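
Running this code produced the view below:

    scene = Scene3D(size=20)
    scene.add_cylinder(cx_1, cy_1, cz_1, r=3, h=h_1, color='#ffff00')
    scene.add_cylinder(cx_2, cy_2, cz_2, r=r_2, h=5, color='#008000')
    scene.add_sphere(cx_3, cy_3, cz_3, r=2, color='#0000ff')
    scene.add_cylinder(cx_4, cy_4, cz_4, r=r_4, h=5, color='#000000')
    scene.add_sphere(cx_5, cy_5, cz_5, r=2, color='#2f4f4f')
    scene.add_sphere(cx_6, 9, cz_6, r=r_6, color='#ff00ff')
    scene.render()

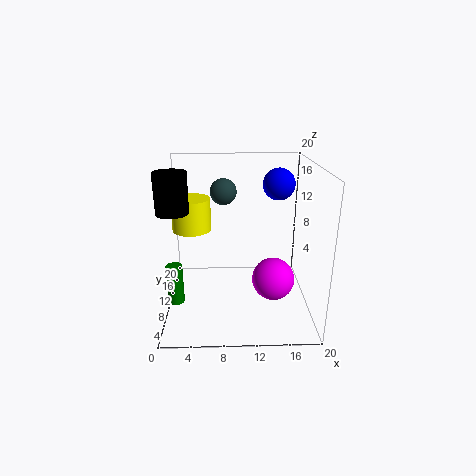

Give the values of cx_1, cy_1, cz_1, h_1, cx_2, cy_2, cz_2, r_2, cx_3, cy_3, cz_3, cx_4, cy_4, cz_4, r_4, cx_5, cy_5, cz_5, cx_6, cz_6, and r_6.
cx_1 = 3
cy_1 = 16
cz_1 = 9
h_1 = 5
cx_2 = 2
cy_2 = 4
cz_2 = 4
r_2 = 1
cx_3 = 15
cy_3 = 8
cz_3 = 18
cx_4 = 2
cy_4 = 6
cz_4 = 15
r_4 = 2
cx_5 = 8
cy_5 = 16
cz_5 = 15
cx_6 = 15
cz_6 = 4
r_6 = 3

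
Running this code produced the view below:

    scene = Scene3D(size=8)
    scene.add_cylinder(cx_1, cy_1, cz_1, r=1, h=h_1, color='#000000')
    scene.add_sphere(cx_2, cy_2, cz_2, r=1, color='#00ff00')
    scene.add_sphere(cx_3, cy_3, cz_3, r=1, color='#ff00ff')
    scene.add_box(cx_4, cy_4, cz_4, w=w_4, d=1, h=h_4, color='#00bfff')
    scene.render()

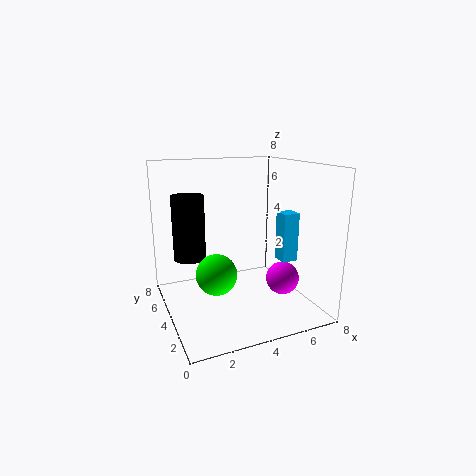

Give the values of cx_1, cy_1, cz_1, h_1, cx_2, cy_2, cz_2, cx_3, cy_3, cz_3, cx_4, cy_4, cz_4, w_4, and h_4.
cx_1 = 2, cy_1 = 7, cz_1 = 2, h_1 = 4, cx_2 = 2, cy_2 = 2, cz_2 = 3, cx_3 = 7, cy_3 = 4, cz_3 = 1, cx_4 = 7, cy_4 = 4, cz_4 = 2, w_4 = 1, h_4 = 3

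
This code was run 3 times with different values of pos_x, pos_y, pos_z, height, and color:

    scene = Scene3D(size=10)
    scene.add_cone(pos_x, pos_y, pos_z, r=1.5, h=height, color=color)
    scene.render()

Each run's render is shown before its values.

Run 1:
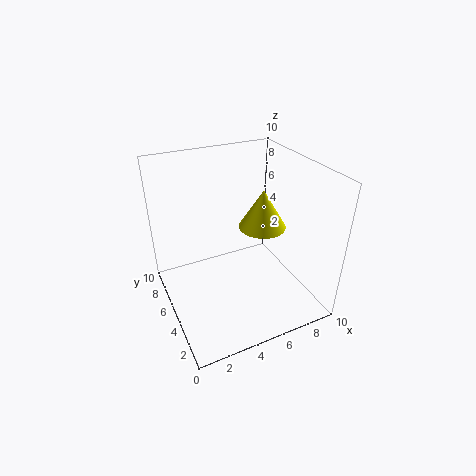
pos_x = 6
pos_y = 3.5
pos_z = 6.5
height = 2.5
color = 'yellow'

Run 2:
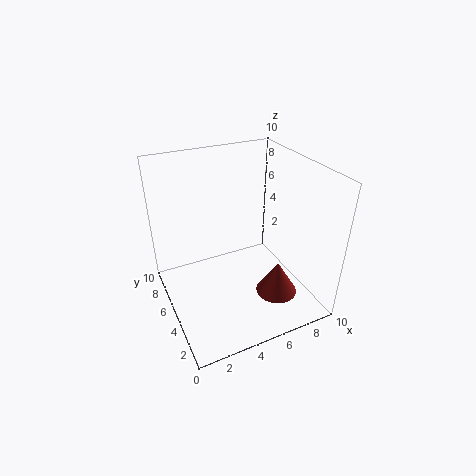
pos_x = 7.5
pos_y = 3.5
pos_z = 0.5
height = 2.5
color = 'brown'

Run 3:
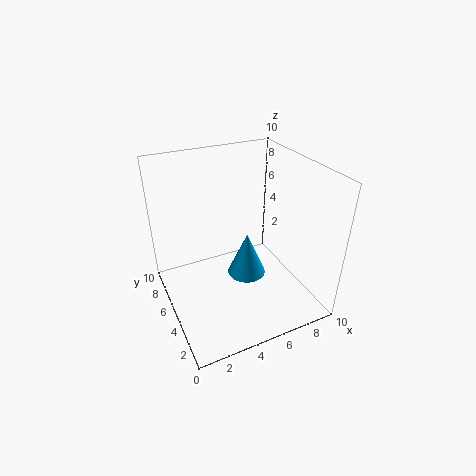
pos_x = 6.5
pos_y = 6.5
pos_z = 0.5
height = 3.5
color = 'deepskyblue'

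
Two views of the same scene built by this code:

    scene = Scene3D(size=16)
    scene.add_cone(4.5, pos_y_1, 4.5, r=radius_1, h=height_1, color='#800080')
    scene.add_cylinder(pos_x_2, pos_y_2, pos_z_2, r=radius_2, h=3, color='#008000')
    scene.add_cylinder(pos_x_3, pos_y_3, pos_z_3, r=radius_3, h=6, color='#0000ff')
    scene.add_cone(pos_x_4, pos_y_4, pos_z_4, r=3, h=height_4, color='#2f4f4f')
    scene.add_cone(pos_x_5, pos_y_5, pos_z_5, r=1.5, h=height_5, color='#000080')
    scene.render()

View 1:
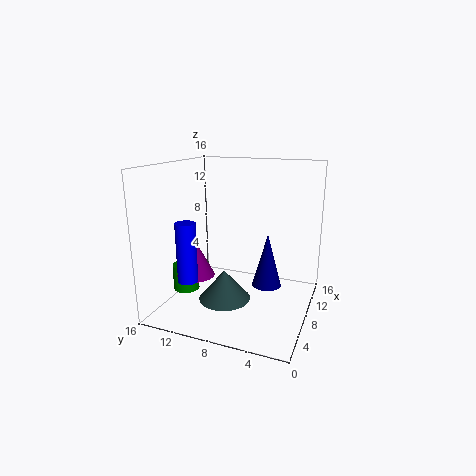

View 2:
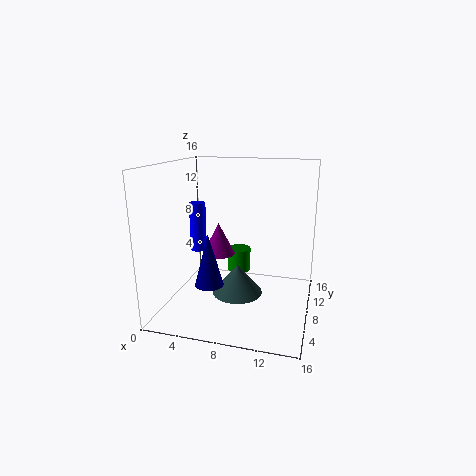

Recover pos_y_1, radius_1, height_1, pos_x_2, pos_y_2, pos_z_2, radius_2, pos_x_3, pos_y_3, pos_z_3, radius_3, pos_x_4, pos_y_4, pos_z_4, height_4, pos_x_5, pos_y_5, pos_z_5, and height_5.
pos_y_1 = 11.5
radius_1 = 2
height_1 = 4
pos_x_2 = 6.5
pos_y_2 = 14
pos_z_2 = 1.5
radius_2 = 1.5
pos_x_3 = 2
pos_y_3 = 11
pos_z_3 = 5
radius_3 = 1
pos_x_4 = 7.5
pos_y_4 = 9.5
pos_z_4 = 0.5
height_4 = 3.5
pos_x_5 = 6
pos_y_5 = 4
pos_z_5 = 4
height_5 = 5.5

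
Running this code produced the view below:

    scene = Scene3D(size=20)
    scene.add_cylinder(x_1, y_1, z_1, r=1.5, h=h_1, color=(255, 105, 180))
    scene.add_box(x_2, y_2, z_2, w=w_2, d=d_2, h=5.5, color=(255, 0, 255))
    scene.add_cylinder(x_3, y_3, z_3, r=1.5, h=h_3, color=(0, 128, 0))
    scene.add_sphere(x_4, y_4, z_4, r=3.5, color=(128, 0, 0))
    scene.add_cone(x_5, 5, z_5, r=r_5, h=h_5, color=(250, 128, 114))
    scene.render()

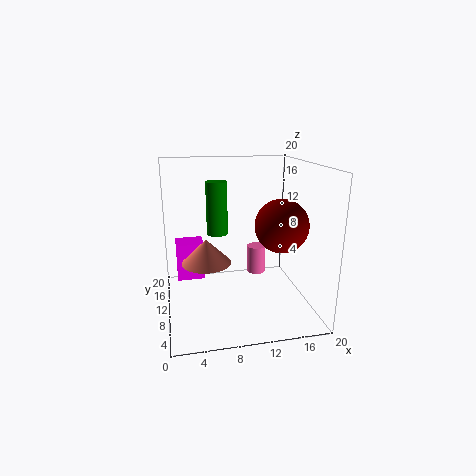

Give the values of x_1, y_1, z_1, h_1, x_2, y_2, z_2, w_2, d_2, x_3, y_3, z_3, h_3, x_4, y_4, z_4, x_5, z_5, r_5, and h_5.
x_1 = 14.5, y_1 = 16.5, z_1 = 1.5, h_1 = 4.5, x_2 = 1.5, y_2 = 12.5, z_2 = 3, w_2 = 4, d_2 = 3.5, x_3 = 7.5, y_3 = 12.5, z_3 = 10, h_3 = 7.5, x_4 = 15, y_4 = 6.5, z_4 = 12.5, x_5 = 5, z_5 = 9, r_5 = 3, h_5 = 3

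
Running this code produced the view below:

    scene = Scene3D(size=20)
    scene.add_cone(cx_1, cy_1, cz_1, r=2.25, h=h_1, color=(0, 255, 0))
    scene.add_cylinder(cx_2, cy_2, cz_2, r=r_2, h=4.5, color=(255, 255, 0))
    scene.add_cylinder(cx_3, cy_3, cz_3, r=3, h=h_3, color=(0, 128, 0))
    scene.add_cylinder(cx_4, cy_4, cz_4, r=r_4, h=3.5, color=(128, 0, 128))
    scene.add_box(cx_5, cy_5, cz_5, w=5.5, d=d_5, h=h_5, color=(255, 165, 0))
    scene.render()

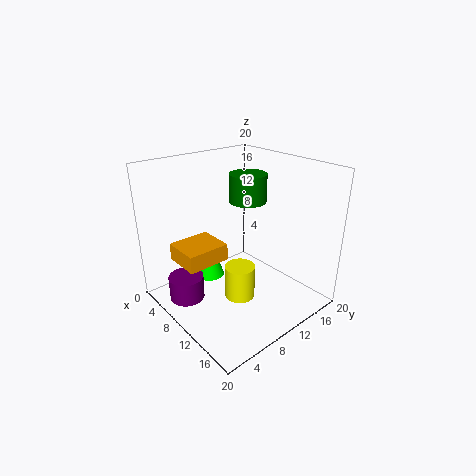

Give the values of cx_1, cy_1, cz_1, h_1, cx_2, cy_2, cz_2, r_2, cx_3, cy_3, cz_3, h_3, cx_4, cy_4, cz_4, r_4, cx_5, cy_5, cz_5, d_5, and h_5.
cx_1 = 3.25, cy_1 = 9.75, cz_1 = 1, h_1 = 6.75, cx_2 = 13, cy_2 = 7.75, cz_2 = 3.25, r_2 = 2, cx_3 = 4.5, cy_3 = 16.75, cz_3 = 12.25, h_3 = 4.5, cx_4 = 5.75, cy_4 = 3.75, cz_4 = 0.75, r_4 = 2.5, cx_5 = 2.75, cy_5 = 3.25, cz_5 = 6, d_5 = 6.25, h_5 = 2.5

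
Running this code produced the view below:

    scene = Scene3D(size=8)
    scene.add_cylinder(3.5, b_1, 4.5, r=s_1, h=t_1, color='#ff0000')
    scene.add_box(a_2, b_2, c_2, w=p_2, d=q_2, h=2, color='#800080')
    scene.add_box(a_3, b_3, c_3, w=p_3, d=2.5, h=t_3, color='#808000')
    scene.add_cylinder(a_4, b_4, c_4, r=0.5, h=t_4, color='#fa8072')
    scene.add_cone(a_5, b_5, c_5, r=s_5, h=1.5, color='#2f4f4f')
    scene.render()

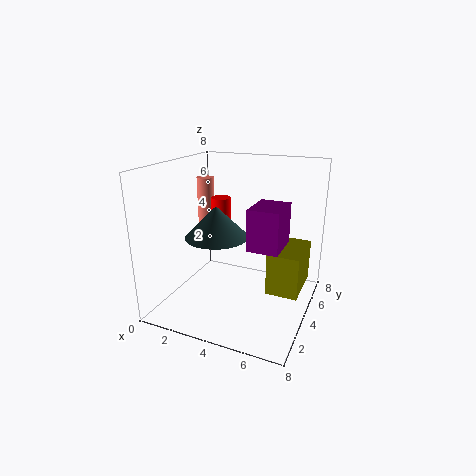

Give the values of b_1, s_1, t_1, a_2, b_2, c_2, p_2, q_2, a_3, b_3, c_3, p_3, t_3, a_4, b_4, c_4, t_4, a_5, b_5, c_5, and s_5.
b_1 = 3, s_1 = 0.5, t_1 = 2, a_2 = 5.5, b_2 = 1.5, c_2 = 4.5, p_2 = 1.5, q_2 = 2, a_3 = 6.5, b_3 = 1.5, c_3 = 2.5, p_3 = 1.5, t_3 = 2, a_4 = 1.5, b_4 = 5, c_4 = 4, t_4 = 3, a_5 = 4, b_5 = 1.5, c_5 = 5, s_5 = 1.5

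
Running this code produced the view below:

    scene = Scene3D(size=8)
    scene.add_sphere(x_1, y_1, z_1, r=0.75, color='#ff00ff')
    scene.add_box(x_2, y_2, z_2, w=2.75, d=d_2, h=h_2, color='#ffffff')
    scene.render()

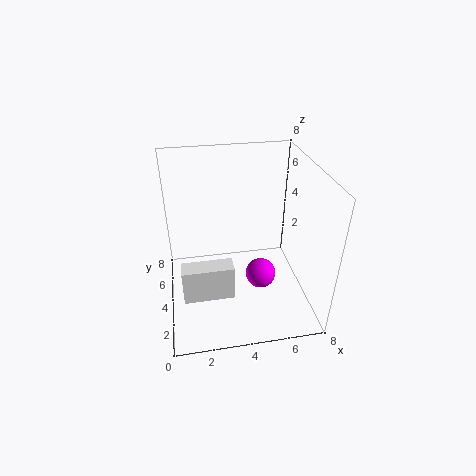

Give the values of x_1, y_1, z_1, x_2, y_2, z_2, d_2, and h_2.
x_1 = 4.75
y_1 = 1.75
z_1 = 3.25
x_2 = 0.75
y_2 = 2.25
z_2 = 1.25
d_2 = 1
h_2 = 2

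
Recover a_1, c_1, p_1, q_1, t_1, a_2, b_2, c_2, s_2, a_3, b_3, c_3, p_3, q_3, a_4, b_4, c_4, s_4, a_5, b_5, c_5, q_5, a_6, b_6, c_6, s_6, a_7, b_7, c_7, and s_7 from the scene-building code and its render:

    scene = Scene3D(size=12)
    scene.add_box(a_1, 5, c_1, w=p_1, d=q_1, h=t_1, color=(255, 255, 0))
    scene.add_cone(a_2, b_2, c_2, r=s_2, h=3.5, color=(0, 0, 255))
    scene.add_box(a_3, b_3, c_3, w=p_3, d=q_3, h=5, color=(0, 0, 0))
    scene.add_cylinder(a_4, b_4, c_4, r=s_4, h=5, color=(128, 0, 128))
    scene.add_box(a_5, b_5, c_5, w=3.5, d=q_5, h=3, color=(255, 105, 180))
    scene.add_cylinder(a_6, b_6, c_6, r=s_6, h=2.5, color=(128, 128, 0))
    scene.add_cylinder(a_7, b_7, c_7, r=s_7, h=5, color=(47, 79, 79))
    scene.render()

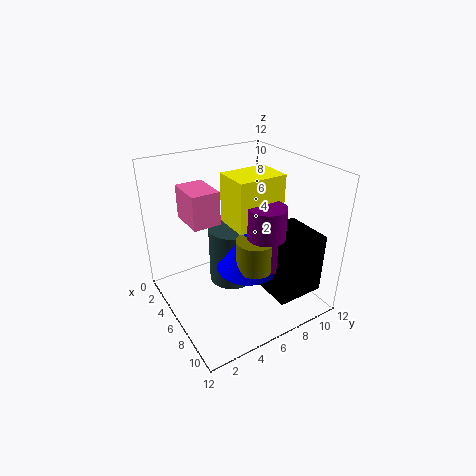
a_1 = 5; c_1 = 7.5; p_1 = 3; q_1 = 4; t_1 = 4; a_2 = 7.5; b_2 = 6; c_2 = 4; s_2 = 2.5; a_3 = 7; b_3 = 7; c_3 = 2; p_3 = 4; q_3 = 4; a_4 = 8.5; b_4 = 7; c_4 = 4.5; s_4 = 1.5; a_5 = 0.5; b_5 = 3; c_5 = 6.5; q_5 = 2.5; a_6 = 8.5; b_6 = 6; c_6 = 4.5; s_6 = 1.5; a_7 = 5; b_7 = 6; c_7 = 1.5; s_7 = 2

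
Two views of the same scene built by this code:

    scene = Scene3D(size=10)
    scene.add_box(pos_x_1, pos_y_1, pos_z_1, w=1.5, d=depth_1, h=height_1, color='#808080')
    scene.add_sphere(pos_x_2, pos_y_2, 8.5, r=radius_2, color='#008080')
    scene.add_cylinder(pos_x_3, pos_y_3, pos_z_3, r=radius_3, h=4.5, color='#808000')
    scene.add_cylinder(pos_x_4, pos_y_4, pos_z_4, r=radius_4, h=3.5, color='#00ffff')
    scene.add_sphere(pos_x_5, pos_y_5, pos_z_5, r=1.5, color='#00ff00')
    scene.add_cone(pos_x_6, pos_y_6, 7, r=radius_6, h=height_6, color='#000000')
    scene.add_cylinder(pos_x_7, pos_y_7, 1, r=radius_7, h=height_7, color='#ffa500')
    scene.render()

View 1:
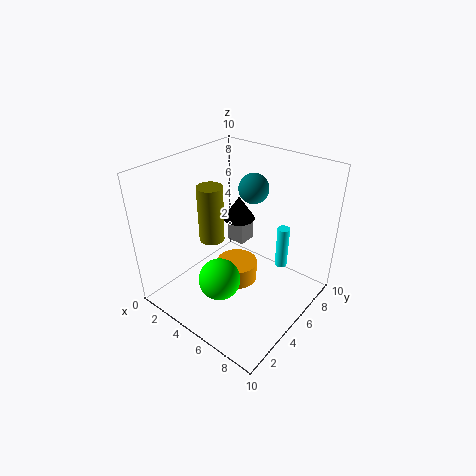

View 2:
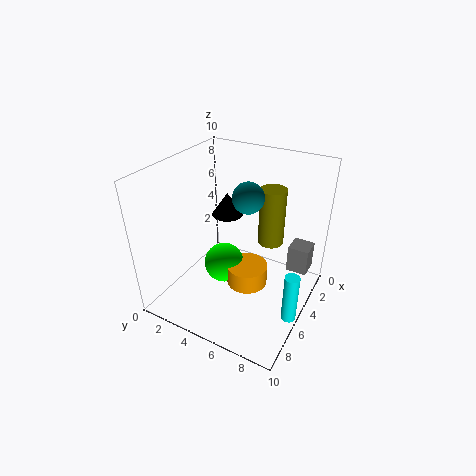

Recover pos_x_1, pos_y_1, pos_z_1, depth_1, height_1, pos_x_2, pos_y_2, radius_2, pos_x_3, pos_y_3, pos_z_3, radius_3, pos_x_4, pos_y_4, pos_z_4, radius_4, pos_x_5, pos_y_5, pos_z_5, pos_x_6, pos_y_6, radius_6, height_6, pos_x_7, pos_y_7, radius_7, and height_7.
pos_x_1 = 1.5
pos_y_1 = 8
pos_z_1 = 2
depth_1 = 1.5
height_1 = 2
pos_x_2 = 5.5
pos_y_2 = 6
radius_2 = 1
pos_x_3 = 1.5
pos_y_3 = 6
pos_z_3 = 3
radius_3 = 1
pos_x_4 = 6
pos_y_4 = 9.5
pos_z_4 = 0.5
radius_4 = 0.5
pos_x_5 = 4.5
pos_y_5 = 3.5
pos_z_5 = 2
pos_x_6 = 5.5
pos_y_6 = 4.5
radius_6 = 1
height_6 = 1.5
pos_x_7 = 4.5
pos_y_7 = 5.5
radius_7 = 1.5
height_7 = 1.5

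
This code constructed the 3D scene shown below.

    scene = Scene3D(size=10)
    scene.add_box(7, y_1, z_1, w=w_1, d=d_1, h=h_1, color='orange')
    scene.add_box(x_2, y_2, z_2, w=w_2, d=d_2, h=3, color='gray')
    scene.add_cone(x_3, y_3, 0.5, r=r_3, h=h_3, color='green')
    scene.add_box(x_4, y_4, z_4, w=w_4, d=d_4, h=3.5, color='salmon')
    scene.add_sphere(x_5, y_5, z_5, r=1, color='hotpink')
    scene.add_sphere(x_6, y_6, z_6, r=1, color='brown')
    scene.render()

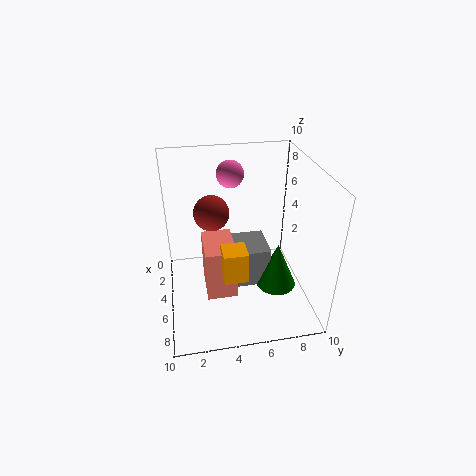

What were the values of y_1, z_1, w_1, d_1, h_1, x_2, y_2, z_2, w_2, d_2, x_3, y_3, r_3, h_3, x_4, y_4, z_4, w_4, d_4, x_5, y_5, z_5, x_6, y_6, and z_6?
y_1 = 3.5
z_1 = 4
w_1 = 1.5
d_1 = 1.5
h_1 = 2
x_2 = 2
y_2 = 4.5
z_2 = 0.5
w_2 = 3
d_2 = 3
x_3 = 5
y_3 = 8
r_3 = 1.5
h_3 = 3.5
x_4 = 4.5
y_4 = 2.5
z_4 = 2
w_4 = 3
d_4 = 2
x_5 = 2
y_5 = 5
z_5 = 8.5
x_6 = 7.5
y_6 = 3
z_6 = 8.5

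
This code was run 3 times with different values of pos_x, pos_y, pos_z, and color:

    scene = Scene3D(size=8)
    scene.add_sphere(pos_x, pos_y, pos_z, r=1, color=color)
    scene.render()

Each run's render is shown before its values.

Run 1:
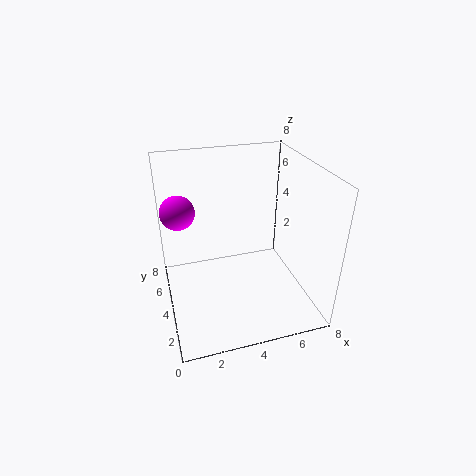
pos_x = 1
pos_y = 6
pos_z = 5
color = 'magenta'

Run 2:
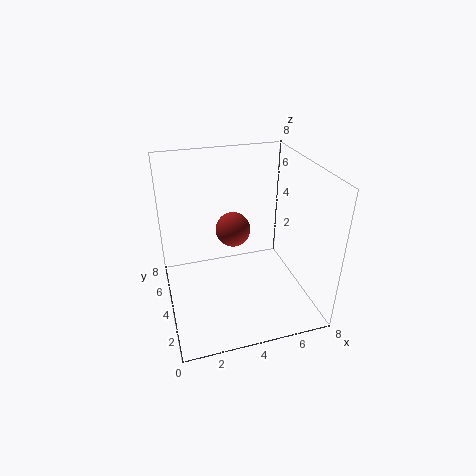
pos_x = 4
pos_y = 5
pos_z = 4
color = 'brown'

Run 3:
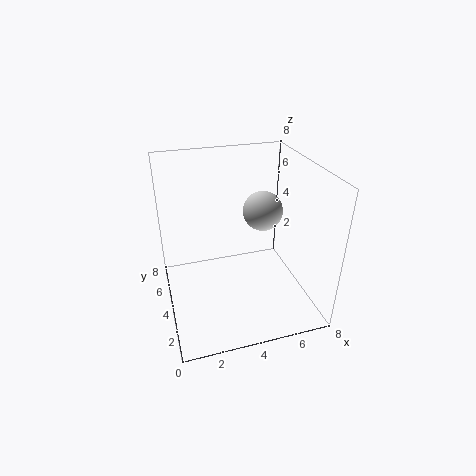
pos_x = 5
pos_y = 3
pos_z = 6
color = 'lightgray'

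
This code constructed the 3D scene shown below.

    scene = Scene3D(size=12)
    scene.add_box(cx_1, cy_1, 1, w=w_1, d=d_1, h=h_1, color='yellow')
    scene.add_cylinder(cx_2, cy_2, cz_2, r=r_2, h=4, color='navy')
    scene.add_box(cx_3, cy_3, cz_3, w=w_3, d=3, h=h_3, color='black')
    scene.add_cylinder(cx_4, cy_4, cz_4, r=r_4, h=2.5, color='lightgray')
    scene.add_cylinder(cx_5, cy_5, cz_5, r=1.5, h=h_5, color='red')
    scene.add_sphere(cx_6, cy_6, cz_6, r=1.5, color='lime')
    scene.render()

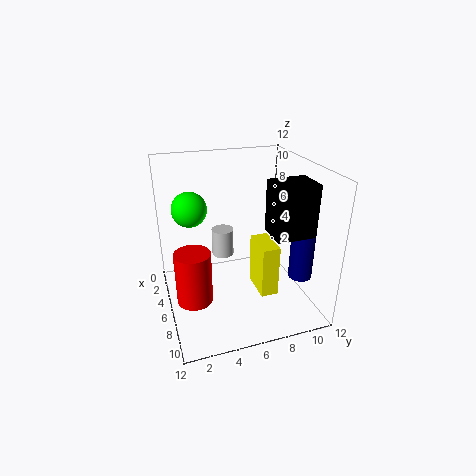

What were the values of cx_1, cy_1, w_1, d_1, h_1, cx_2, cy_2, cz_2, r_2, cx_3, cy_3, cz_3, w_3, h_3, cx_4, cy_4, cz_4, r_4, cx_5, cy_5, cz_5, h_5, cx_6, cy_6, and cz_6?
cx_1 = 5
cy_1 = 7.5
w_1 = 3
d_1 = 1.5
h_1 = 4.5
cx_2 = 8
cy_2 = 11
cz_2 = 2.5
r_2 = 1
cx_3 = 8
cy_3 = 7.5
cz_3 = 7.5
w_3 = 2.5
h_3 = 4
cx_4 = 3
cy_4 = 5.5
cz_4 = 3
r_4 = 1
cx_5 = 6.5
cy_5 = 2
cz_5 = 1
h_5 = 4.5
cx_6 = 3.5
cy_6 = 2.5
cz_6 = 8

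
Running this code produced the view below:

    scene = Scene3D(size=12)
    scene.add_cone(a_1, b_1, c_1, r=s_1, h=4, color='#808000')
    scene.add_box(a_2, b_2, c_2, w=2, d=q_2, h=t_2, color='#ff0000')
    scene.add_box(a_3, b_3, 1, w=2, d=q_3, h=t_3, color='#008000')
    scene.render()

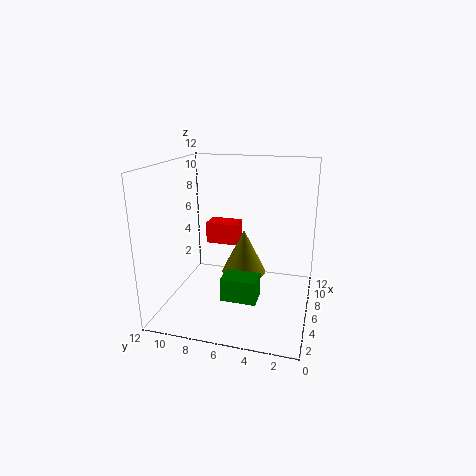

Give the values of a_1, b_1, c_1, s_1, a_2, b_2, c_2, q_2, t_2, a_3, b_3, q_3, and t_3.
a_1 = 8; b_1 = 6; c_1 = 2; s_1 = 2; a_2 = 9; b_2 = 7; c_2 = 4; q_2 = 3; t_2 = 2; a_3 = 4; b_3 = 4; q_3 = 3; t_3 = 2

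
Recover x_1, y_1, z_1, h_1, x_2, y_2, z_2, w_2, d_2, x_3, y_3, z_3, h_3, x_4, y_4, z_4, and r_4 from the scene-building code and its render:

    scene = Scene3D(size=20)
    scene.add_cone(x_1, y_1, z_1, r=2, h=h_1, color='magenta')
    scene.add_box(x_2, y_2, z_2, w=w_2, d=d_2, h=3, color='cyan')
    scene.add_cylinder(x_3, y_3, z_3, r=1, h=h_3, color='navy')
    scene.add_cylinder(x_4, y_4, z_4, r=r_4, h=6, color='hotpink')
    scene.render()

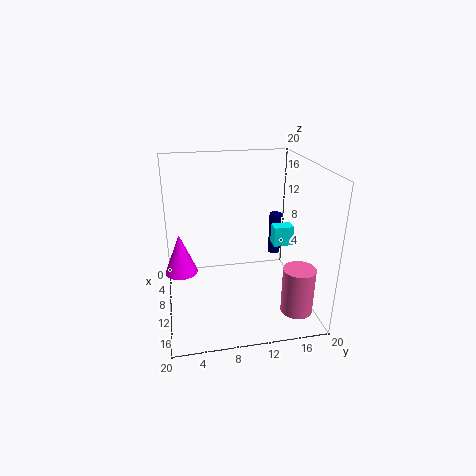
x_1 = 14
y_1 = 2
z_1 = 8
h_1 = 5
x_2 = 6
y_2 = 16
z_2 = 7
w_2 = 2
d_2 = 3
x_3 = 2
y_3 = 18
z_3 = 3
h_3 = 7
x_4 = 18
y_4 = 16
z_4 = 3
r_4 = 2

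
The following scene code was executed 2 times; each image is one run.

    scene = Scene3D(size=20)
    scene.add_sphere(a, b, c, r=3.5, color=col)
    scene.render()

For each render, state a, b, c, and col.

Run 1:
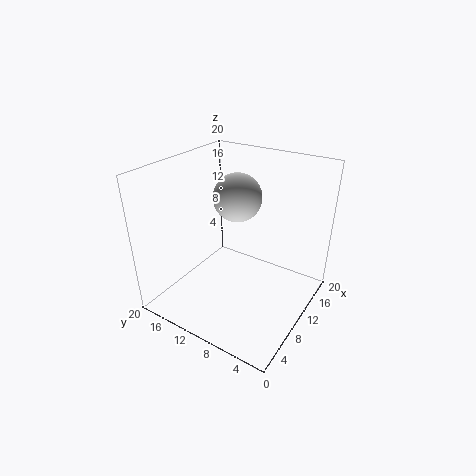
a = 13, b = 12, c = 14.5, col = 'lightgray'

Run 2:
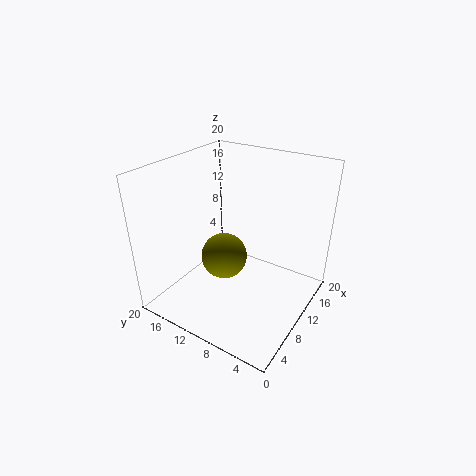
a = 11.5, b = 13.5, c = 5, col = 'olive'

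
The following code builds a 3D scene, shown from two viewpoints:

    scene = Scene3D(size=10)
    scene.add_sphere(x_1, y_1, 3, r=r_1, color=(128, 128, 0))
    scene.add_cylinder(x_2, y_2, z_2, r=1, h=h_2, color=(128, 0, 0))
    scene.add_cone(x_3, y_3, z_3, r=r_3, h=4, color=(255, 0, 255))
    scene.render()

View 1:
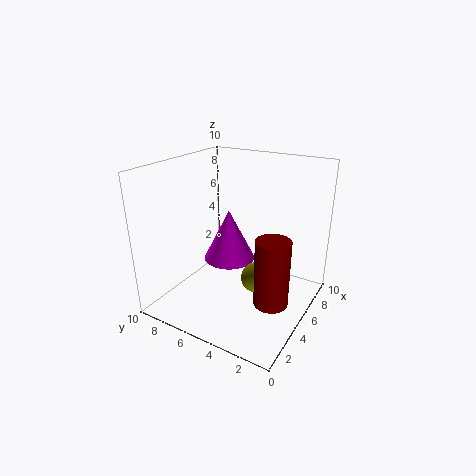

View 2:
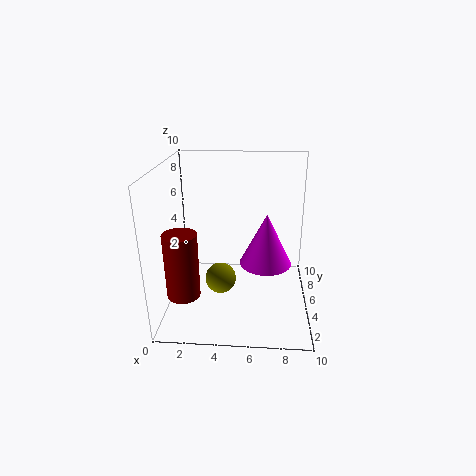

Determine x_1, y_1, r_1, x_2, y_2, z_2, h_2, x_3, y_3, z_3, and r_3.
x_1 = 4; y_1 = 3; r_1 = 1; x_2 = 2; y_2 = 1; z_2 = 3; h_2 = 4; x_3 = 7; y_3 = 7; z_3 = 2; r_3 = 2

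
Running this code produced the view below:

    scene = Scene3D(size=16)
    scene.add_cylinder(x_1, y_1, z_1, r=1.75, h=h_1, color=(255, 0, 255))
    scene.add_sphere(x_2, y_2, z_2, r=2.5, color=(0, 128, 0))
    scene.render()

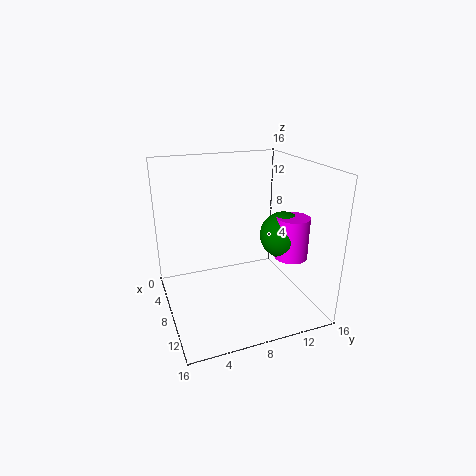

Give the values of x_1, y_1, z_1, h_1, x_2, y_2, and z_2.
x_1 = 11.5, y_1 = 12.75, z_1 = 6.5, h_1 = 4.5, x_2 = 10.5, y_2 = 12.25, z_2 = 8.75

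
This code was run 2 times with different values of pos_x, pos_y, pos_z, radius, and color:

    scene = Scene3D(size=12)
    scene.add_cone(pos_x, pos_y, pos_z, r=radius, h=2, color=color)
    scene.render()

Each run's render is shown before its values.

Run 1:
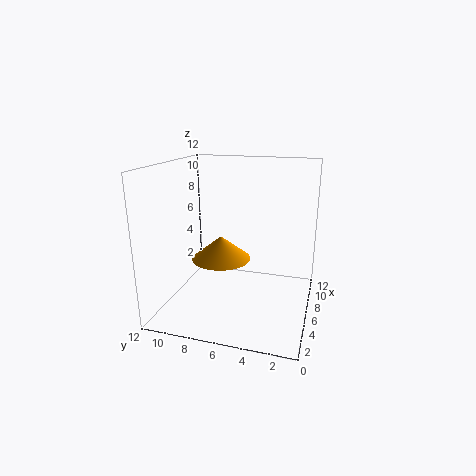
pos_x = 6
pos_y = 7.5
pos_z = 4
radius = 2.5
color = 'orange'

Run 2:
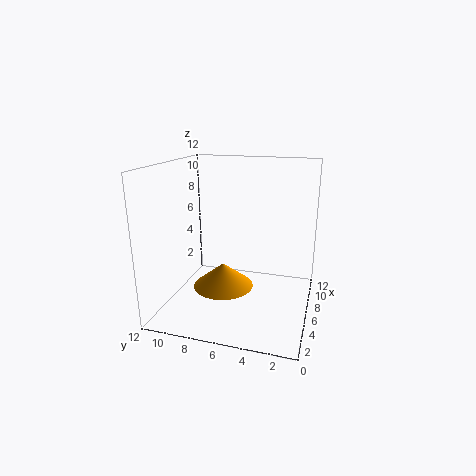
pos_x = 5
pos_y = 7
pos_z = 2
radius = 2.5
color = 'orange'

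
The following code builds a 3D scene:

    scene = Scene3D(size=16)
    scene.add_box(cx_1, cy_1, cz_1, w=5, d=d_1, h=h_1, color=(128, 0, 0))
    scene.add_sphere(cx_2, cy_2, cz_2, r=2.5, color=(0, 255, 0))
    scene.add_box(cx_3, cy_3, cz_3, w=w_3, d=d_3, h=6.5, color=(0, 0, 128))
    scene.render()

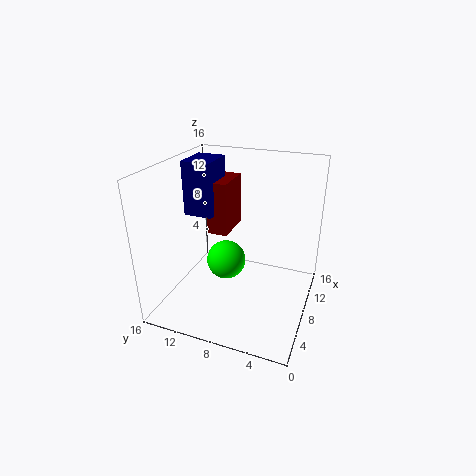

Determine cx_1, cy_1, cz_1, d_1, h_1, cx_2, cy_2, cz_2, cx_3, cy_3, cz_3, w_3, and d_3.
cx_1 = 10.5, cy_1 = 10.5, cz_1 = 6.5, d_1 = 2.5, h_1 = 6.5, cx_2 = 11.5, cy_2 = 11, cz_2 = 2.5, cx_3 = 9.5, cy_3 = 12, cz_3 = 9, w_3 = 4.5, d_3 = 3.5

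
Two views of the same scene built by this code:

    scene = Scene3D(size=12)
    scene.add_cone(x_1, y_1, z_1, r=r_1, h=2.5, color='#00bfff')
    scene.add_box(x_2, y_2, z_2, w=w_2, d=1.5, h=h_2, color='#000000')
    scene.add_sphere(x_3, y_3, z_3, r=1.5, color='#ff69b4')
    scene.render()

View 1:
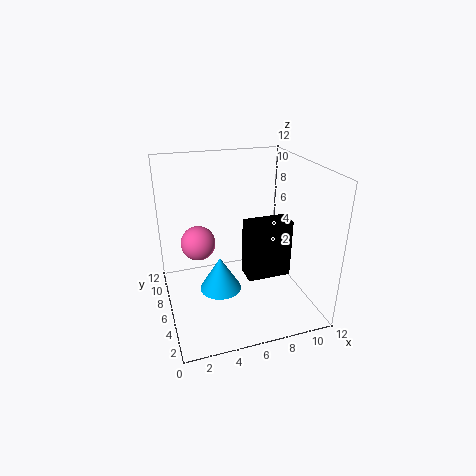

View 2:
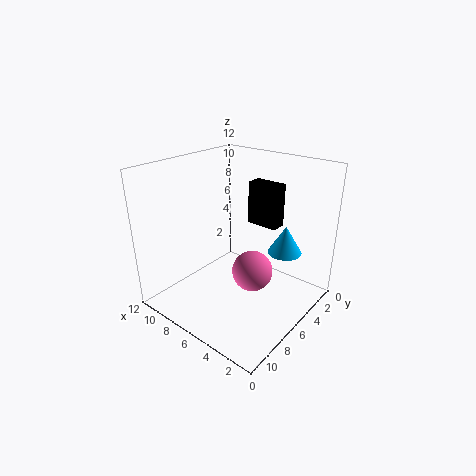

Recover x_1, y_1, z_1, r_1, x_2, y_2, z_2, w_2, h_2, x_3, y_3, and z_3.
x_1 = 3.5
y_1 = 2.5
z_1 = 4
r_1 = 1.5
x_2 = 5
y_2 = 0.5
z_2 = 5.5
w_2 = 3
h_2 = 4
x_3 = 3
y_3 = 8
z_3 = 5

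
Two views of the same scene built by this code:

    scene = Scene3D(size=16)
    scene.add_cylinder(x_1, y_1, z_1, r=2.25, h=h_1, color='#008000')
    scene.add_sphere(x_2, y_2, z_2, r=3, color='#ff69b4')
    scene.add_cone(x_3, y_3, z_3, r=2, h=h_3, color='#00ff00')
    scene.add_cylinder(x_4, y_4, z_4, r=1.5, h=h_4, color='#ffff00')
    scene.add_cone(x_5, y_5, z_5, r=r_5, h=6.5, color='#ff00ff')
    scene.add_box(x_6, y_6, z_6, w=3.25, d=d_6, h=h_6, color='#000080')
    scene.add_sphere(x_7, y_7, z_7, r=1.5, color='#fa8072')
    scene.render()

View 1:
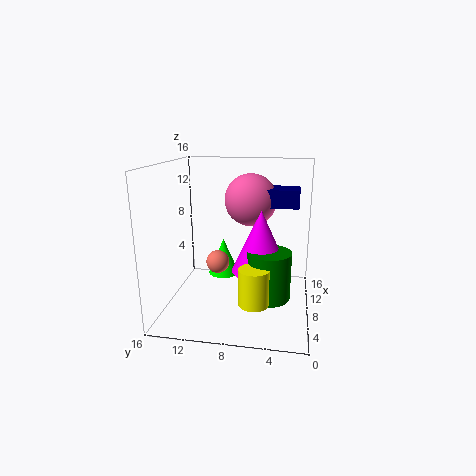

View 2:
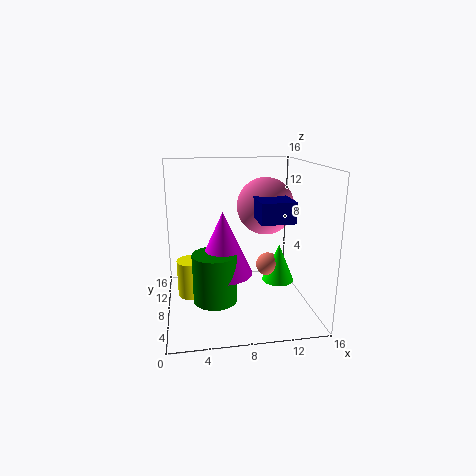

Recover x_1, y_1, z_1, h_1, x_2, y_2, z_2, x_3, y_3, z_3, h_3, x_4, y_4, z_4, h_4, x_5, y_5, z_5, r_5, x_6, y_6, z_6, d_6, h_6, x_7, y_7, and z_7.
x_1 = 5, y_1 = 4.25, z_1 = 2.75, h_1 = 5, x_2 = 10.75, y_2 = 7, z_2 = 11.75, x_3 = 13.75, y_3 = 11, z_3 = 1, h_3 = 4.75, x_4 = 2.75, y_4 = 5.5, z_4 = 3, h_4 = 3.75, x_5 = 6, y_5 = 5.25, z_5 = 5.25, r_5 = 3, x_6 = 9, y_6 = 1.5, z_6 = 11.25, d_6 = 3.5, h_6 = 2, x_7 = 12.5, y_7 = 11.5, z_7 = 3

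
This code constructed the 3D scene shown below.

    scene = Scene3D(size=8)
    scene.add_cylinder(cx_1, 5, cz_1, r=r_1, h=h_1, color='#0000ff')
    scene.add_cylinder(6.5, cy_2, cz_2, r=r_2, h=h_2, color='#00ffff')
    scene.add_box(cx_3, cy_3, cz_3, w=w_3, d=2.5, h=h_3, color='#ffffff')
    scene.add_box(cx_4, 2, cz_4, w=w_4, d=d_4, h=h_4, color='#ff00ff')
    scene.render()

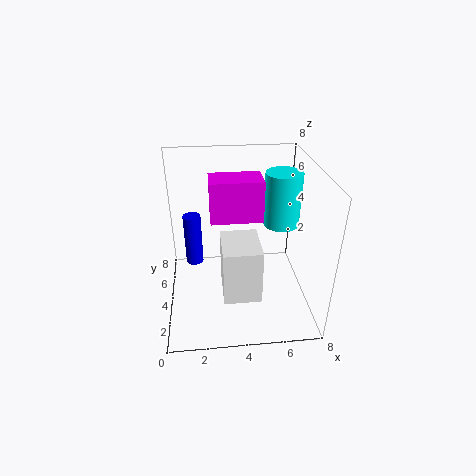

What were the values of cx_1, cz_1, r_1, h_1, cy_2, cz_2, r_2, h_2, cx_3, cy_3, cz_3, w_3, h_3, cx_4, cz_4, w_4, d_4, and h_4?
cx_1 = 1.5; cz_1 = 2; r_1 = 0.5; h_1 = 3; cy_2 = 4.5; cz_2 = 4.5; r_2 = 1; h_2 = 3; cx_3 = 3; cy_3 = 1.5; cz_3 = 1.5; w_3 = 2; h_3 = 3; cx_4 = 2.5; cz_4 = 6; w_4 = 2.5; d_4 = 1.5; h_4 = 2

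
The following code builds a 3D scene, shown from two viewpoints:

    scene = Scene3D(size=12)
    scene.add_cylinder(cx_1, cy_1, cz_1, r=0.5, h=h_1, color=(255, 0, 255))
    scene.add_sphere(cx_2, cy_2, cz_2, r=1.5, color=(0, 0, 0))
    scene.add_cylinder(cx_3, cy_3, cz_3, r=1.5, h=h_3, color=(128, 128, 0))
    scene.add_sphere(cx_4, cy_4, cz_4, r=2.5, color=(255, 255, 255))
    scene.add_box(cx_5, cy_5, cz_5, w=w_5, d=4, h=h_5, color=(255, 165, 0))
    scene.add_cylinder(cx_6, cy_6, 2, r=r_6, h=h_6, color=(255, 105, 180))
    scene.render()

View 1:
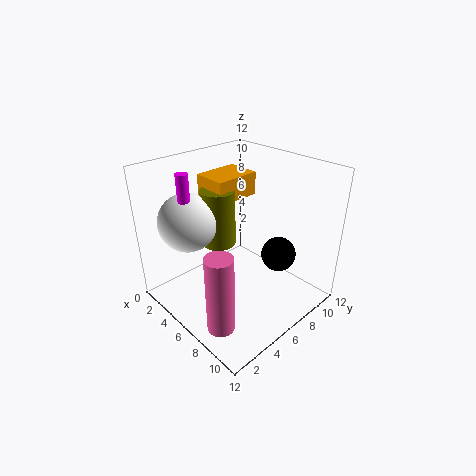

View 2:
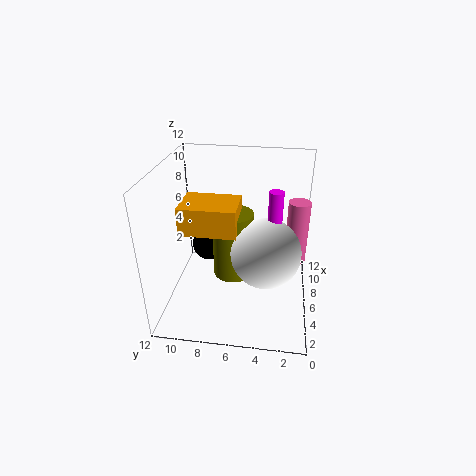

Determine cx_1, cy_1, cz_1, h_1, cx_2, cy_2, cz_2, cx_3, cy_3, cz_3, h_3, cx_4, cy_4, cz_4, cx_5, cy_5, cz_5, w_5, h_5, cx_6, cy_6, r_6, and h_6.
cx_1 = 3; cy_1 = 3; cz_1 = 6; h_1 = 5.5; cx_2 = 8; cy_2 = 9; cz_2 = 4; cx_3 = 3.5; cy_3 = 6; cz_3 = 4.5; h_3 = 5; cx_4 = 2.5; cy_4 = 3.5; cz_4 = 7; cx_5 = 1.5; cy_5 = 5.5; cz_5 = 8.5; w_5 = 3; h_5 = 2; cx_6 = 9.5; cy_6 = 1; r_6 = 1; h_6 = 6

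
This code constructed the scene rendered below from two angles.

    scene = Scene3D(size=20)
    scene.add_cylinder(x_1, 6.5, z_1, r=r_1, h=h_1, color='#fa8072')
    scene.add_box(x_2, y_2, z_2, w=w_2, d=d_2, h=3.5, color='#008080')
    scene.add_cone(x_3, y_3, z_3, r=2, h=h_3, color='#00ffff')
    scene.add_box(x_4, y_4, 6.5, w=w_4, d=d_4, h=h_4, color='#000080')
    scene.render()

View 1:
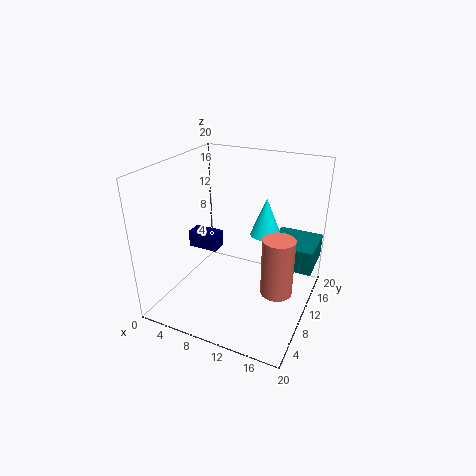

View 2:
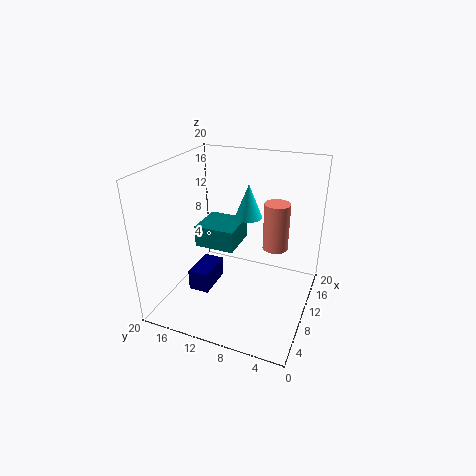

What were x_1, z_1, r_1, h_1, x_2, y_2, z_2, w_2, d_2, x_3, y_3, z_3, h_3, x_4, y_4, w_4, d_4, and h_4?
x_1 = 17; z_1 = 5.5; r_1 = 2; h_1 = 7.5; x_2 = 13.5; y_2 = 12.5; z_2 = 5; w_2 = 6.5; d_2 = 6.5; x_3 = 14; y_3 = 10; z_3 = 11.5; h_3 = 5; x_4 = 1.5; y_4 = 10.5; w_4 = 4.5; d_4 = 2.5; h_4 = 2.5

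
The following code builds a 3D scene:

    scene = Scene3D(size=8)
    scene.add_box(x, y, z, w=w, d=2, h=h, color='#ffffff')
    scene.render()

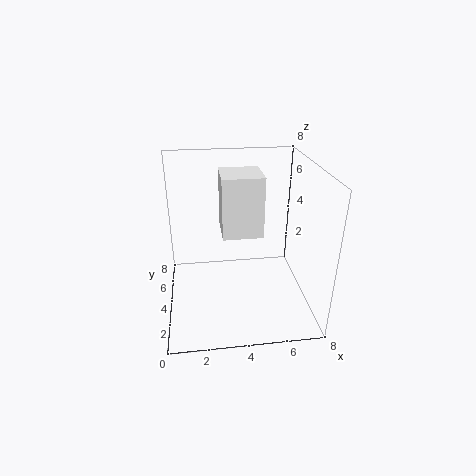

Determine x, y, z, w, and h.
x = 3, y = 2, z = 5, w = 2, h = 3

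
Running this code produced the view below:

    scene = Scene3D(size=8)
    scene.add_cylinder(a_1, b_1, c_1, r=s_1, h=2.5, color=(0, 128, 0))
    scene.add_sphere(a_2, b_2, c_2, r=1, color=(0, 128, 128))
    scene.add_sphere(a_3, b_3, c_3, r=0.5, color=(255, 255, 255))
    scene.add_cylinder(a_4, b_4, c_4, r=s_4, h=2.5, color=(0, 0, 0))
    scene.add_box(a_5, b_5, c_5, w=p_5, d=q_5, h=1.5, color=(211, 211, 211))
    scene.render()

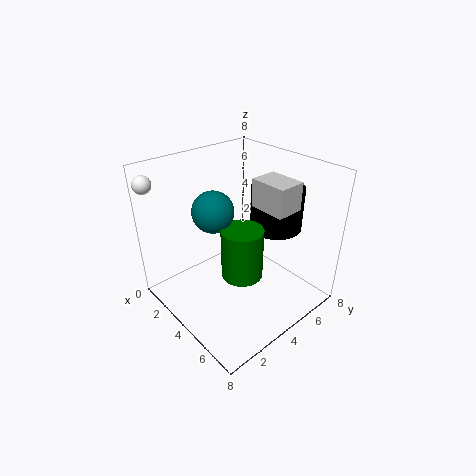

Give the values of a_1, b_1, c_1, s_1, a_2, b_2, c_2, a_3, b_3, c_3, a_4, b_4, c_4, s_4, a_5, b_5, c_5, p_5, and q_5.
a_1 = 6; b_1 = 2.5; c_1 = 3.5; s_1 = 1; a_2 = 4.5; b_2 = 2; c_2 = 6.5; a_3 = 0.5; b_3 = 0.5; c_3 = 7; a_4 = 4.5; b_4 = 6.5; c_4 = 4; s_4 = 1.5; a_5 = 4.5; b_5 = 4.5; c_5 = 6; p_5 = 2; q_5 = 1.5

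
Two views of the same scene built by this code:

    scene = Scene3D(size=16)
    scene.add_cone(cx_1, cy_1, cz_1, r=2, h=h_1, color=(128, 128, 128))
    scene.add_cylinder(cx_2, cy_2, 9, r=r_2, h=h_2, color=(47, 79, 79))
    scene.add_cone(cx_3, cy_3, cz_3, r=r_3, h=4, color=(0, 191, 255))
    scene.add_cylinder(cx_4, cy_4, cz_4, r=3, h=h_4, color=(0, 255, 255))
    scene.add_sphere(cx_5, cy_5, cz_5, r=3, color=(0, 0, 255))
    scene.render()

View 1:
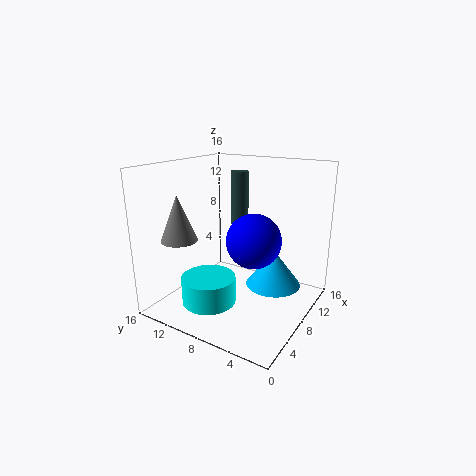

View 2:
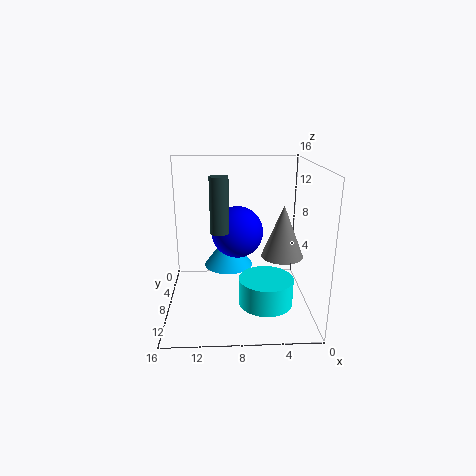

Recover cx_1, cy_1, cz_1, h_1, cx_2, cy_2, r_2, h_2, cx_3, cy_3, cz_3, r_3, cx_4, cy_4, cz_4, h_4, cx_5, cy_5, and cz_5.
cx_1 = 4, cy_1 = 13, cz_1 = 8, h_1 = 5, cx_2 = 10, cy_2 = 9, r_2 = 1, h_2 = 6, cx_3 = 9, cy_3 = 4, cz_3 = 3, r_3 = 3, cx_4 = 5, cy_4 = 10, cz_4 = 1, h_4 = 3, cx_5 = 8, cy_5 = 6, cz_5 = 8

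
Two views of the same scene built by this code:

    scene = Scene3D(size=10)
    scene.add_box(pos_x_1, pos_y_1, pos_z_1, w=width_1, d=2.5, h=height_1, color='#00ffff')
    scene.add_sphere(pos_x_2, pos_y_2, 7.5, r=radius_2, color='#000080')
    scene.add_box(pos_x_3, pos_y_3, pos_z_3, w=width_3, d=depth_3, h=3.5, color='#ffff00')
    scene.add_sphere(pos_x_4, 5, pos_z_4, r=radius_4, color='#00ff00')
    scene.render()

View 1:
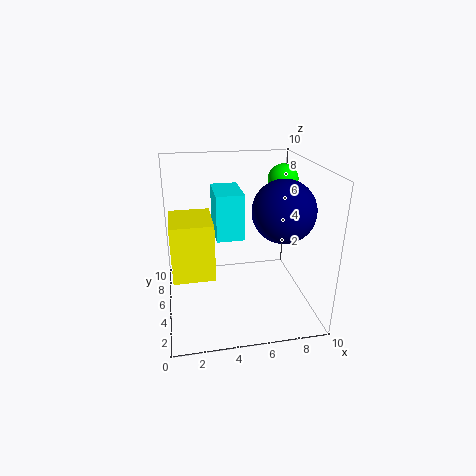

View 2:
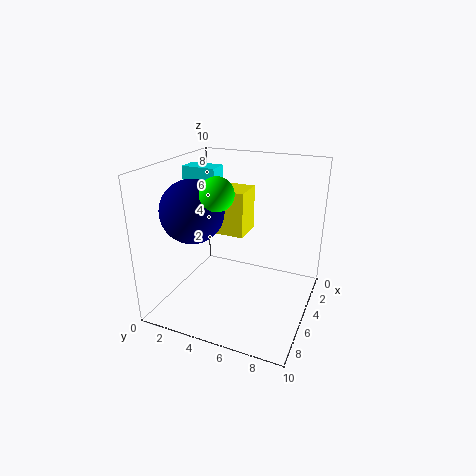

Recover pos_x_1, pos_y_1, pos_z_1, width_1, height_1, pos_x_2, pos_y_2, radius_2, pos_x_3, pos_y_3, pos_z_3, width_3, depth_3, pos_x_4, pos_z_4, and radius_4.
pos_x_1 = 3; pos_y_1 = 0.5; pos_z_1 = 7; width_1 = 1.5; height_1 = 2.5; pos_x_2 = 7.5; pos_y_2 = 3; radius_2 = 2; pos_x_3 = 0.5; pos_y_3 = 1.5; pos_z_3 = 4; width_3 = 2.5; depth_3 = 3; pos_x_4 = 8; pos_z_4 = 9; radius_4 = 1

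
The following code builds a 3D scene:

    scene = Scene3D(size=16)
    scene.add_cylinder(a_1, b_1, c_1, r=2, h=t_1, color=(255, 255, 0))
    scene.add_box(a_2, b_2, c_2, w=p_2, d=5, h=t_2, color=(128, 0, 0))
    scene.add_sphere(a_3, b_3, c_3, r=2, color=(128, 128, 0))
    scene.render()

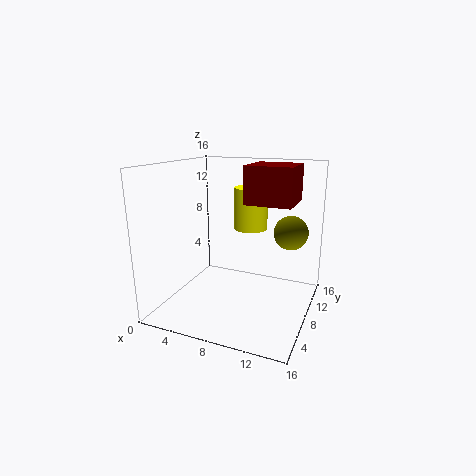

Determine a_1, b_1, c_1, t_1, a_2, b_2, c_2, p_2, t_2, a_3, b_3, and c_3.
a_1 = 8; b_1 = 12; c_1 = 8; t_1 = 5; a_2 = 9; b_2 = 7; c_2 = 12; p_2 = 5; t_2 = 4; a_3 = 13; b_3 = 12; c_3 = 8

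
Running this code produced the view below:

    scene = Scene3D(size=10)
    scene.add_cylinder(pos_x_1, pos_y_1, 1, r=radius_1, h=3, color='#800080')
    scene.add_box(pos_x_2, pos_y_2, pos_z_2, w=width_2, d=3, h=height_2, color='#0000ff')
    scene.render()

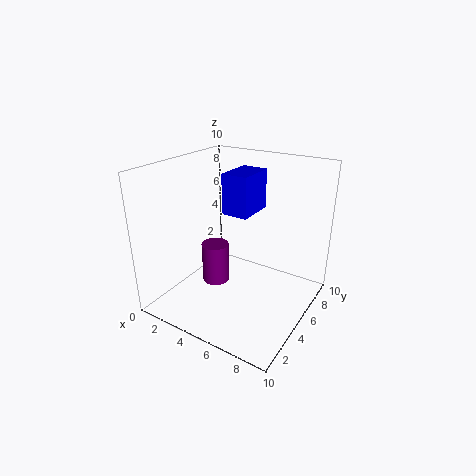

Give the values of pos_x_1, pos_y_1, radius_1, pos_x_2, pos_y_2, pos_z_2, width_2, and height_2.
pos_x_1 = 3; pos_y_1 = 5; radius_1 = 1; pos_x_2 = 3; pos_y_2 = 6; pos_z_2 = 6; width_2 = 2; height_2 = 3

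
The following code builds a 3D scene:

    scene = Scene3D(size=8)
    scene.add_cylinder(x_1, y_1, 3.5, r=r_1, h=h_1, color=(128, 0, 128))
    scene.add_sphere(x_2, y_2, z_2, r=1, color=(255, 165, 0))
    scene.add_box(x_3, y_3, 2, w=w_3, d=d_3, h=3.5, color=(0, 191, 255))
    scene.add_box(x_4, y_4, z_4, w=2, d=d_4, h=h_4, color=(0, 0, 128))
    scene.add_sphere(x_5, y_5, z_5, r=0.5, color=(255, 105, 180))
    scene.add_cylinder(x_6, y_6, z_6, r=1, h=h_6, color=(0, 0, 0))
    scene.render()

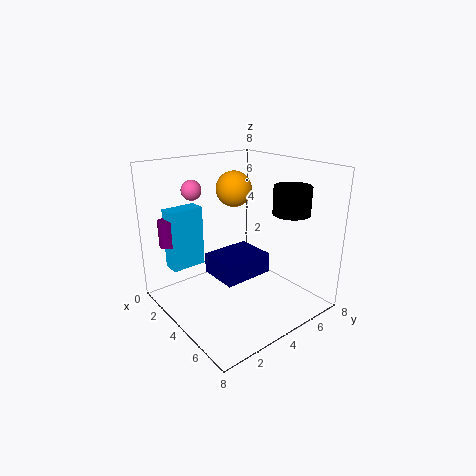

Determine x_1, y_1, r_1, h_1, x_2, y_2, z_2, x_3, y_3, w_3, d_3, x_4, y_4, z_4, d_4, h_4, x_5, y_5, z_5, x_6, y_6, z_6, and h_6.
x_1 = 1.5
y_1 = 1
r_1 = 0.5
h_1 = 1.5
x_2 = 3
y_2 = 4.5
z_2 = 6.5
x_3 = 1
y_3 = 1
w_3 = 1
d_3 = 2
x_4 = 4.5
y_4 = 1.5
z_4 = 3
d_4 = 2.5
h_4 = 1
x_5 = 3.5
y_5 = 1.5
z_5 = 7
x_6 = 6
y_6 = 6
z_6 = 5.5
h_6 = 1.5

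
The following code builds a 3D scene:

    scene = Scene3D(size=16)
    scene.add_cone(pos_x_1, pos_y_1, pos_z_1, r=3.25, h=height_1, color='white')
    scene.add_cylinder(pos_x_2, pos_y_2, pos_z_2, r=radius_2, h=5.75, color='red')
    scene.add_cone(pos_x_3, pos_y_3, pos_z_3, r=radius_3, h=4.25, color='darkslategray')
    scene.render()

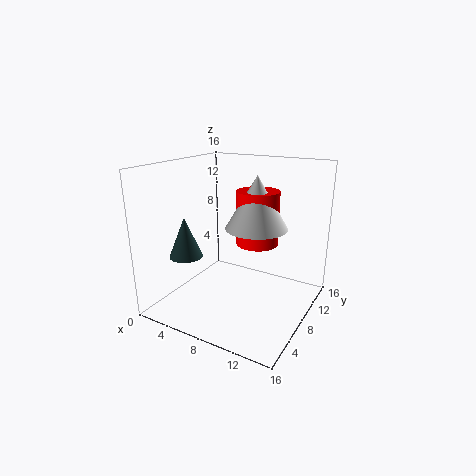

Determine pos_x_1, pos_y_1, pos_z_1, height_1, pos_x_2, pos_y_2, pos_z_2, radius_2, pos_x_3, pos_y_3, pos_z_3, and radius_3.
pos_x_1 = 10.5, pos_y_1 = 7.5, pos_z_1 = 9.75, height_1 = 5.5, pos_x_2 = 10.25, pos_y_2 = 8.25, pos_z_2 = 7.75, radius_2 = 2.25, pos_x_3 = 4.25, pos_y_3 = 3.5, pos_z_3 = 6.75, radius_3 = 1.75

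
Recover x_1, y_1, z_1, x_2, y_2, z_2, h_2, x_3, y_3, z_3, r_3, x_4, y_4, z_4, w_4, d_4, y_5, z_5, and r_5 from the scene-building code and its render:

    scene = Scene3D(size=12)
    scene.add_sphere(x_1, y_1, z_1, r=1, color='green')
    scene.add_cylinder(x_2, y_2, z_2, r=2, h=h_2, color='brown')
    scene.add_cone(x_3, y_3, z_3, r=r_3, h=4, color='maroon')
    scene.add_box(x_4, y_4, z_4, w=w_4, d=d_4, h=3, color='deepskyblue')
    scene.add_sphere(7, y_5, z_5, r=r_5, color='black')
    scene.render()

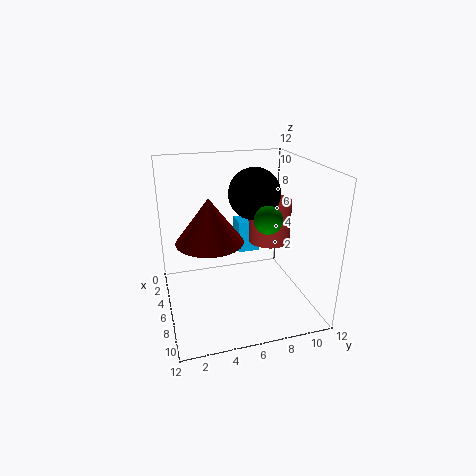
x_1 = 10; y_1 = 7; z_1 = 9; x_2 = 3; y_2 = 10; z_2 = 4; h_2 = 4; x_3 = 4; y_3 = 4; z_3 = 5; r_3 = 3; x_4 = 1; y_4 = 7; z_4 = 3; w_4 = 2; d_4 = 2; y_5 = 7; z_5 = 10; r_5 = 2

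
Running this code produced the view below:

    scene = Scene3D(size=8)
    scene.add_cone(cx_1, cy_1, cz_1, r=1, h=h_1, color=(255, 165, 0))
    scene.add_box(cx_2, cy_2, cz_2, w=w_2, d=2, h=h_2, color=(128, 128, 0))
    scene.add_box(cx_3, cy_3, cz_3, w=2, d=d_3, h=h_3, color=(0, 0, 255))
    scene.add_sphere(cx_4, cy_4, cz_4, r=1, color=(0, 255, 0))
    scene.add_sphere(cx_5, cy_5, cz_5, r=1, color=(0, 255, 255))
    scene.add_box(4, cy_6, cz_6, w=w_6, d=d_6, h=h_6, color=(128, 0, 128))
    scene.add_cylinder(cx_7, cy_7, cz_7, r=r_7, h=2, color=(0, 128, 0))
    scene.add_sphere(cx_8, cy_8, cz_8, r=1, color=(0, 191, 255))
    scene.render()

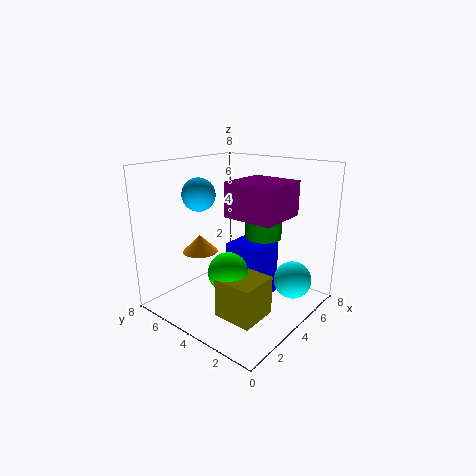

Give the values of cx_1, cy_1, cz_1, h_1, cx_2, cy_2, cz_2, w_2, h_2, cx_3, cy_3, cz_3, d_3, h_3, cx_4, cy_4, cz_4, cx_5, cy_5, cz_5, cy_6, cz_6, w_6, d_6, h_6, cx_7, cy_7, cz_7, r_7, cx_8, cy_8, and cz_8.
cx_1 = 3, cy_1 = 6, cz_1 = 3, h_1 = 1, cx_2 = 1, cy_2 = 1, cz_2 = 1, w_2 = 2, h_2 = 2, cx_3 = 3, cy_3 = 2, cz_3 = 1, d_3 = 2, h_3 = 3, cx_4 = 2, cy_4 = 3, cz_4 = 3, cx_5 = 5, cy_5 = 1, cz_5 = 2, cy_6 = 2, cz_6 = 5, w_6 = 3, d_6 = 3, h_6 = 2, cx_7 = 5, cy_7 = 3, cz_7 = 4, r_7 = 1, cx_8 = 4, cy_8 = 7, cz_8 = 6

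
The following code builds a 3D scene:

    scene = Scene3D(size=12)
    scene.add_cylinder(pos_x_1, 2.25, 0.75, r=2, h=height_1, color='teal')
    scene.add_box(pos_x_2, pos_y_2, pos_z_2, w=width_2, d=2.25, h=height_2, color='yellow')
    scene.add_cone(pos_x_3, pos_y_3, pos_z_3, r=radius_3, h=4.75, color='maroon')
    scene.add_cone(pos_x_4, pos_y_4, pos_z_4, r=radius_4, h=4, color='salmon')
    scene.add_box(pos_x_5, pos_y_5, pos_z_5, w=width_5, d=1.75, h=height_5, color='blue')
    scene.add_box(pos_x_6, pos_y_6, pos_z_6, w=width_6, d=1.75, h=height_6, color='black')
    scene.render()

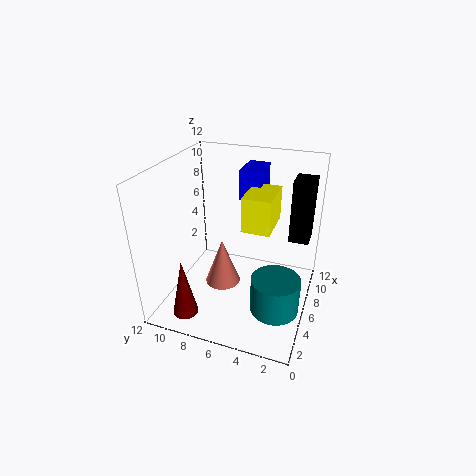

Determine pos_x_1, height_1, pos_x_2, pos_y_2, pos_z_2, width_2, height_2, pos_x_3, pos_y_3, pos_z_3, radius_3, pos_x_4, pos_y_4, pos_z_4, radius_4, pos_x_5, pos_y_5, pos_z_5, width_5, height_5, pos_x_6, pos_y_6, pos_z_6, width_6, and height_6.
pos_x_1 = 4.5
height_1 = 3
pos_x_2 = 4.5
pos_y_2 = 3
pos_z_2 = 7.5
width_2 = 3.5
height_2 = 2.75
pos_x_3 = 1.25
pos_y_3 = 8.75
pos_z_3 = 1.25
radius_3 = 1
pos_x_4 = 5.5
pos_y_4 = 7.25
pos_z_4 = 1.75
radius_4 = 1.5
pos_x_5 = 7
pos_y_5 = 4.5
pos_z_5 = 9
width_5 = 2.75
height_5 = 2.5
pos_x_6 = 8.5
pos_y_6 = 0.5
pos_z_6 = 5
width_6 = 2.25
height_6 = 5.5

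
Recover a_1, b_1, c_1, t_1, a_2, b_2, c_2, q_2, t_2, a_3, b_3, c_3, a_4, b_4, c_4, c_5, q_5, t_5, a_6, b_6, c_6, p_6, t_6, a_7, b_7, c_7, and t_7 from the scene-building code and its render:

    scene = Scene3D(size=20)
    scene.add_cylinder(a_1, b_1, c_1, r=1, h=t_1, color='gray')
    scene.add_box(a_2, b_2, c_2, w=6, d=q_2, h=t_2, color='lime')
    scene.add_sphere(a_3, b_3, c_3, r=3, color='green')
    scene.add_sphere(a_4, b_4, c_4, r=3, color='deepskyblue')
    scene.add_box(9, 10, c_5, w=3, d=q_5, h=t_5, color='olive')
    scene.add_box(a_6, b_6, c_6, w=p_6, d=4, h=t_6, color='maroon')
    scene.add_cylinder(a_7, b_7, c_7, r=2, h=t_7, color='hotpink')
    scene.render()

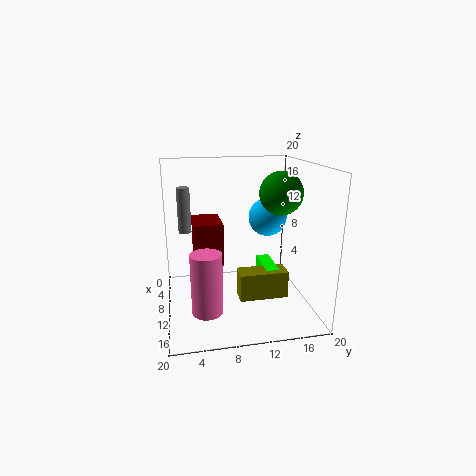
a_1 = 3
b_1 = 3
c_1 = 9
t_1 = 7
a_2 = 5
b_2 = 14
c_2 = 2
q_2 = 2
t_2 = 3
a_3 = 10
b_3 = 16
c_3 = 16
a_4 = 4
b_4 = 16
c_4 = 11
c_5 = 1
q_5 = 7
t_5 = 4
a_6 = 4
b_6 = 4
c_6 = 6
p_6 = 6
t_6 = 6
a_7 = 15
b_7 = 5
c_7 = 2
t_7 = 8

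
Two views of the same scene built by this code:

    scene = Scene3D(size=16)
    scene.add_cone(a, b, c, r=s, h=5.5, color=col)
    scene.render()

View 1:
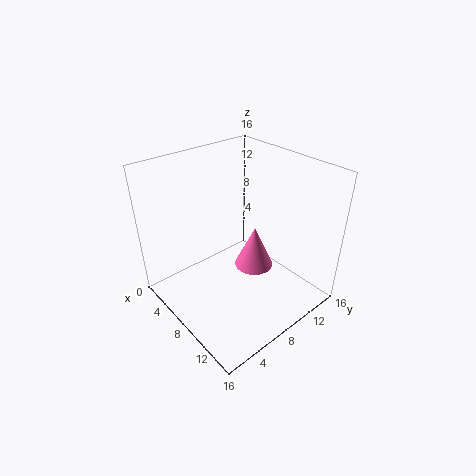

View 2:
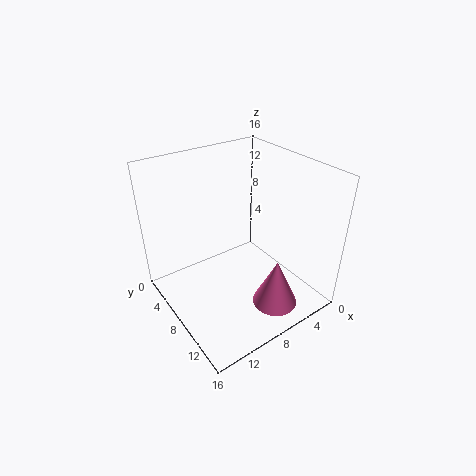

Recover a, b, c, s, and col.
a = 6; b = 12.5; c = 1; s = 2.5; col = 'hotpink'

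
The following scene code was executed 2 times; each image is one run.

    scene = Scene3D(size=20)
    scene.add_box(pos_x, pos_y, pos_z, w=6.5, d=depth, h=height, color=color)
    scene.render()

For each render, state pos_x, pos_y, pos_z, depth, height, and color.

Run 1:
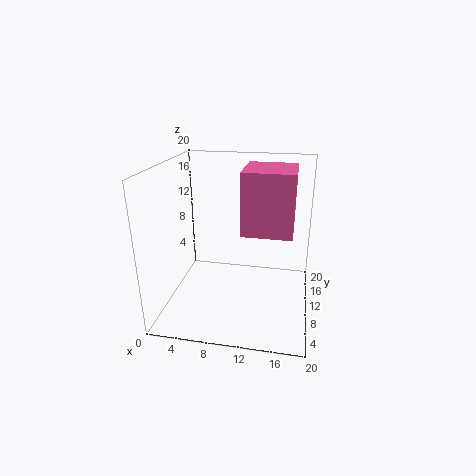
pos_x = 11; pos_y = 6; pos_z = 12; depth = 7; height = 8; color = 'hotpink'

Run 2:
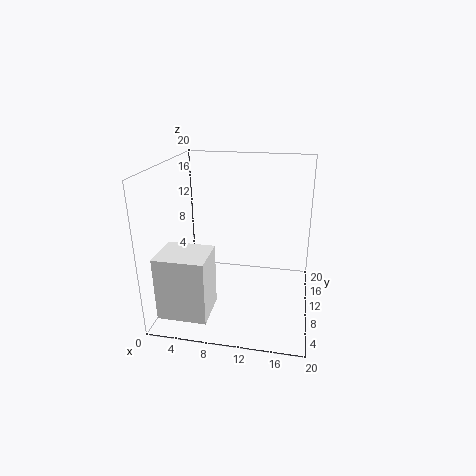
pos_x = 1; pos_y = 1.5; pos_z = 1.5; depth = 5.5; height = 8.5; color = 'white'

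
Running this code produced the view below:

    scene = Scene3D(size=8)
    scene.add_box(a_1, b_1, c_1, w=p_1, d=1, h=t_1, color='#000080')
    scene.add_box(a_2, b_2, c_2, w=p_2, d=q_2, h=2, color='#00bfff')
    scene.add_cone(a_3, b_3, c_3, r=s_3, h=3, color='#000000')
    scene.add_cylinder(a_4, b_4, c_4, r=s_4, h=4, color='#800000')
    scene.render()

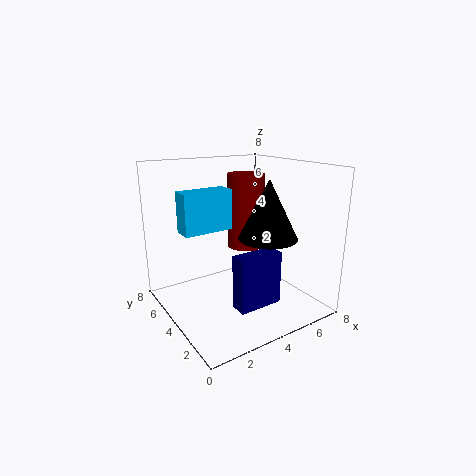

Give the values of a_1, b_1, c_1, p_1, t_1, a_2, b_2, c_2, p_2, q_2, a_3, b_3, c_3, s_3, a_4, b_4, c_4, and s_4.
a_1 = 3, b_1 = 2, c_1 = 0.5, p_1 = 2.5, t_1 = 3, a_2 = 0.5, b_2 = 3, c_2 = 5, p_2 = 2.5, q_2 = 1, a_3 = 4.5, b_3 = 2, c_3 = 4.5, s_3 = 1.5, a_4 = 4.5, b_4 = 4, c_4 = 3.5, s_4 = 1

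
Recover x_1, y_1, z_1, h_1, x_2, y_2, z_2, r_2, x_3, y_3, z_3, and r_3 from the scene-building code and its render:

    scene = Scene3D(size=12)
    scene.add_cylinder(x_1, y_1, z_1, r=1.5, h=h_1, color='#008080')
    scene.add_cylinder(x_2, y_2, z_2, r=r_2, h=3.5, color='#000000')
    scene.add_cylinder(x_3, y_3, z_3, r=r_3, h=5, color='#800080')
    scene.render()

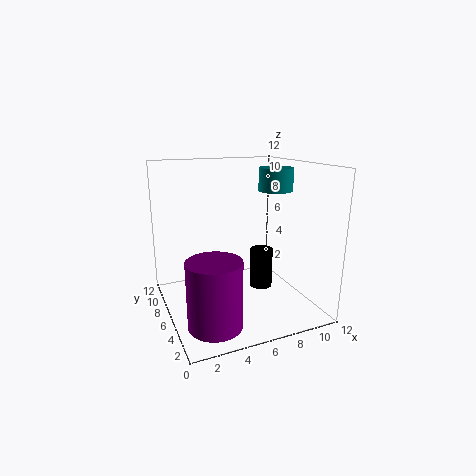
x_1 = 10; y_1 = 7; z_1 = 9.5; h_1 = 2; x_2 = 8.5; y_2 = 6.5; z_2 = 1; r_2 = 1; x_3 = 2.5; y_3 = 2; z_3 = 1; r_3 = 2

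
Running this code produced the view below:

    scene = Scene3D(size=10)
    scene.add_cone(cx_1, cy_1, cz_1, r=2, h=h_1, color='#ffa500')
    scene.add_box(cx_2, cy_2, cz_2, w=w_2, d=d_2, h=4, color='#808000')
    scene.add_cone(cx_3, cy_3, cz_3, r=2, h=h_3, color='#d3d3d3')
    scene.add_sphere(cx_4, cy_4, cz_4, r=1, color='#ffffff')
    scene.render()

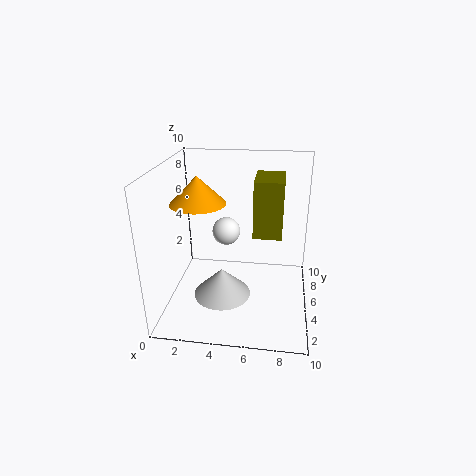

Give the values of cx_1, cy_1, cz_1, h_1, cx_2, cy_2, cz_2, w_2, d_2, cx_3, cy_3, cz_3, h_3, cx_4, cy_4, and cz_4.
cx_1 = 2; cy_1 = 6; cz_1 = 7; h_1 = 2; cx_2 = 6; cy_2 = 5; cz_2 = 5; w_2 = 2; d_2 = 3; cx_3 = 4; cy_3 = 4; cz_3 = 1; h_3 = 2; cx_4 = 4; cy_4 = 6; cz_4 = 5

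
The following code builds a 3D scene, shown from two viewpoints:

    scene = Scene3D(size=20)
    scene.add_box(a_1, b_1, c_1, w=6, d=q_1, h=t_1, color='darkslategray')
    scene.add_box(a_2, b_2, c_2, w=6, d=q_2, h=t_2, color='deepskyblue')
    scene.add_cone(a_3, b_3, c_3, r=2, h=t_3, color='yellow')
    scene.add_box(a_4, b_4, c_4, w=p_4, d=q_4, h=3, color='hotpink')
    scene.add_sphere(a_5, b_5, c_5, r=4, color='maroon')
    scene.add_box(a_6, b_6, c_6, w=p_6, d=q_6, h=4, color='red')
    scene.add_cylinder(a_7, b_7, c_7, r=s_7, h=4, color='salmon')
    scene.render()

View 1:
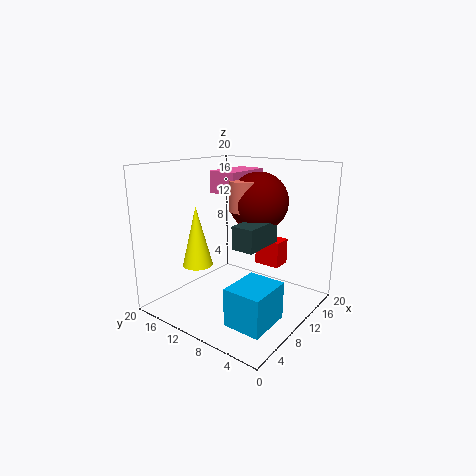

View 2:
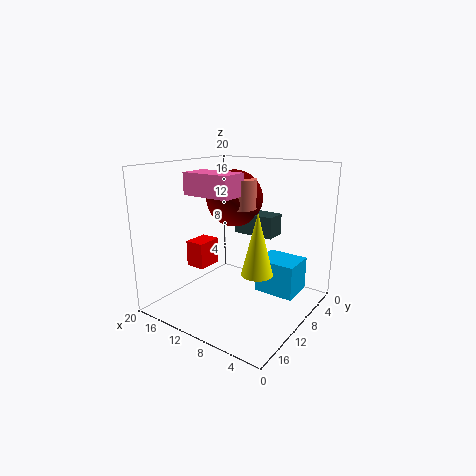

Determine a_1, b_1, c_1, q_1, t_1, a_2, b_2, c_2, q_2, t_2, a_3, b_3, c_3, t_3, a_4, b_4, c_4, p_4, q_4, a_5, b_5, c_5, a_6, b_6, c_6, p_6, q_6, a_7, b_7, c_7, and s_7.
a_1 = 6
b_1 = 5
c_1 = 10
q_1 = 3
t_1 = 3
a_2 = 3
b_2 = 2
c_2 = 1
q_2 = 5
t_2 = 5
a_3 = 5
b_3 = 13
c_3 = 7
t_3 = 8
a_4 = 9
b_4 = 10
c_4 = 16
p_4 = 7
q_4 = 4
a_5 = 12
b_5 = 8
c_5 = 15
a_6 = 16
b_6 = 7
c_6 = 4
p_6 = 3
q_6 = 4
a_7 = 10
b_7 = 9
c_7 = 14
s_7 = 2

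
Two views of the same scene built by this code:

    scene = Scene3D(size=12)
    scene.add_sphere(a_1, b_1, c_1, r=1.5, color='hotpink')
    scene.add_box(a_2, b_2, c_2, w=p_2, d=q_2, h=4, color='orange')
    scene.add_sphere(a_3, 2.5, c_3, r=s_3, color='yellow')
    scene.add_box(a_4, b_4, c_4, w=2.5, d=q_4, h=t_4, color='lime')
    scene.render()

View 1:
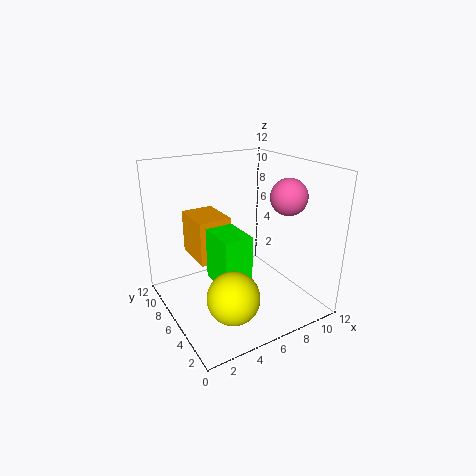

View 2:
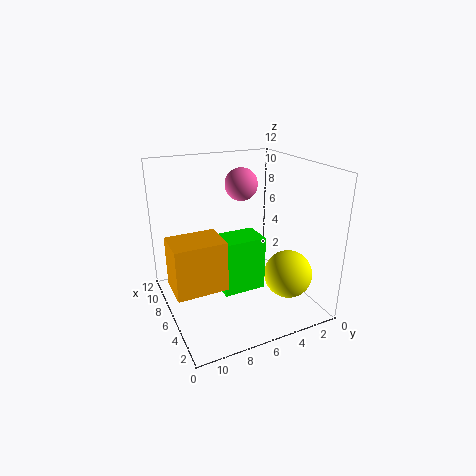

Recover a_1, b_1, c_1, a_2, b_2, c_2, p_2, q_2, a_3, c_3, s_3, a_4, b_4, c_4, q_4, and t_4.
a_1 = 9.5; b_1 = 4; c_1 = 9.5; a_2 = 3.5; b_2 = 8; c_2 = 3; p_2 = 3; q_2 = 4; a_3 = 3.5; c_3 = 3; s_3 = 2; a_4 = 4; b_4 = 4.5; c_4 = 2; q_4 = 3.5; t_4 = 4.5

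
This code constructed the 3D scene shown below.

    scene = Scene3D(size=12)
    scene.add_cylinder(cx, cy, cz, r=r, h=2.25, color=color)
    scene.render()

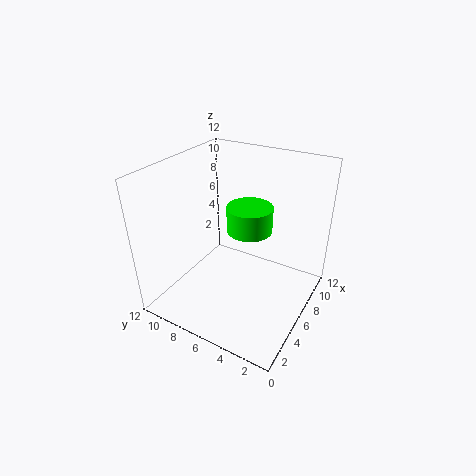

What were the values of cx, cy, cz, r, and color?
cx = 8
cy = 6
cz = 5.75
r = 2
color = 'lime'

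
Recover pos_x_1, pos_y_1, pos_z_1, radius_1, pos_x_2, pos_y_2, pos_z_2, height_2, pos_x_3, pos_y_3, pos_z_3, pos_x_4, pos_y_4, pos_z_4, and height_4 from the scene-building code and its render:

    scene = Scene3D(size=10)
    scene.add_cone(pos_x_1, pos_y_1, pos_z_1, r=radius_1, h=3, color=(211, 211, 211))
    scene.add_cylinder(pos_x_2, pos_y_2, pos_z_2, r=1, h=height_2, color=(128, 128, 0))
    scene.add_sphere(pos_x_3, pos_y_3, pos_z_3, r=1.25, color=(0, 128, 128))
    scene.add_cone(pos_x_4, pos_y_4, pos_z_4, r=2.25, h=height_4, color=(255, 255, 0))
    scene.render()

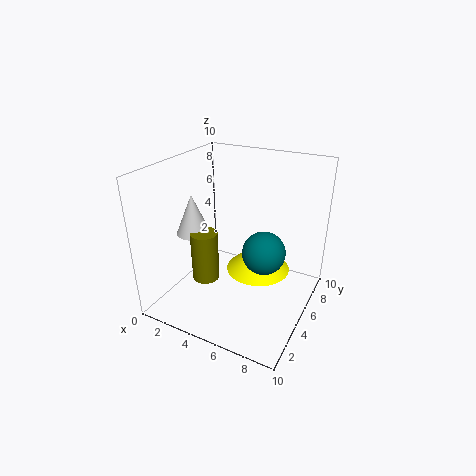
pos_x_1 = 1.25, pos_y_1 = 5, pos_z_1 = 4.5, radius_1 = 1.25, pos_x_2 = 2.5, pos_y_2 = 4.5, pos_z_2 = 1.25, height_2 = 3.75, pos_x_3 = 8, pos_y_3 = 2.5, pos_z_3 = 6, pos_x_4 = 6.25, pos_y_4 = 5.75, pos_z_4 = 2.5, height_4 = 2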